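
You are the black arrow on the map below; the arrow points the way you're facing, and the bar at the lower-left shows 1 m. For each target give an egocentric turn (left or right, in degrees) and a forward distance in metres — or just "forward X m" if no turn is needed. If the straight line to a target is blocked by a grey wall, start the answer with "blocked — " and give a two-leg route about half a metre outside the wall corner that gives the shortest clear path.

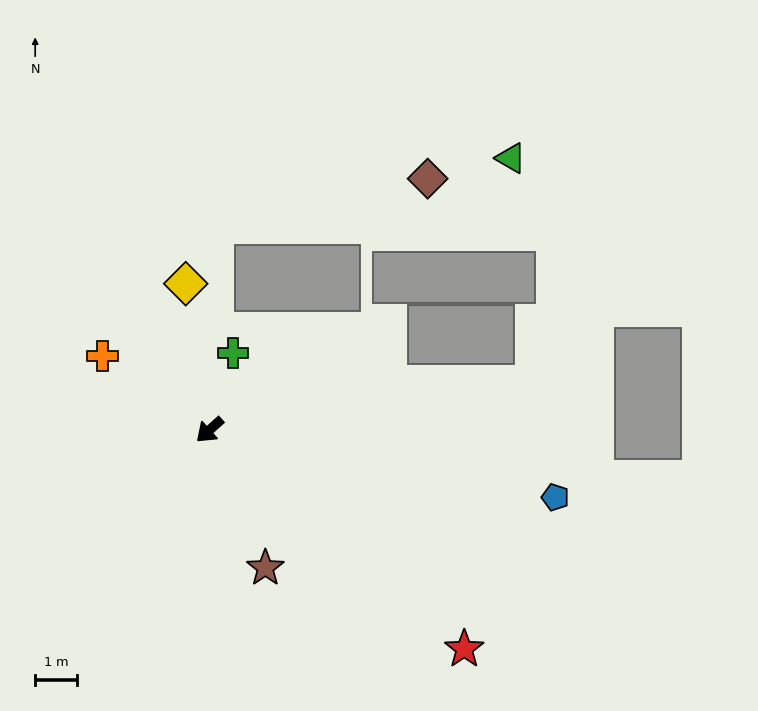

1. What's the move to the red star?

turn left 97°, forward 8.1 m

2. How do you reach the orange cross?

turn right 76°, forward 3.1 m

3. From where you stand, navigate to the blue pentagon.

turn left 127°, forward 8.5 m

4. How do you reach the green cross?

turn right 149°, forward 1.9 m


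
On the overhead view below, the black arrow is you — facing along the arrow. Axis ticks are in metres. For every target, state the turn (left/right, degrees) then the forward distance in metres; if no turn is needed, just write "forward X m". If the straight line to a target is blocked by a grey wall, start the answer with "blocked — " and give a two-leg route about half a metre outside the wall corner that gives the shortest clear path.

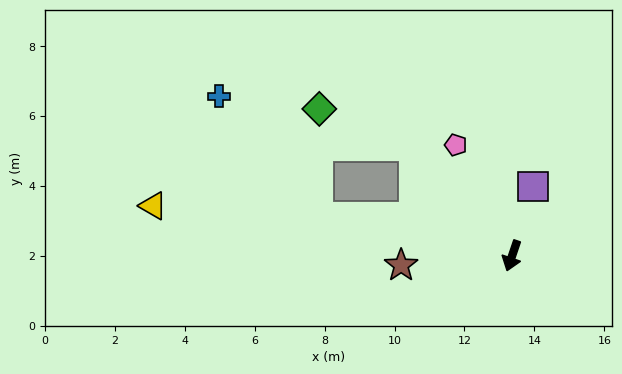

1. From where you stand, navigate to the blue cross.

blocked — turn right 83°, forward 5.7 m, then turn right 39°, forward 4.5 m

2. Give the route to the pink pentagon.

turn right 134°, forward 3.6 m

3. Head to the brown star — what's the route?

turn right 66°, forward 3.2 m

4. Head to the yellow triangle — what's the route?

turn right 79°, forward 10.4 m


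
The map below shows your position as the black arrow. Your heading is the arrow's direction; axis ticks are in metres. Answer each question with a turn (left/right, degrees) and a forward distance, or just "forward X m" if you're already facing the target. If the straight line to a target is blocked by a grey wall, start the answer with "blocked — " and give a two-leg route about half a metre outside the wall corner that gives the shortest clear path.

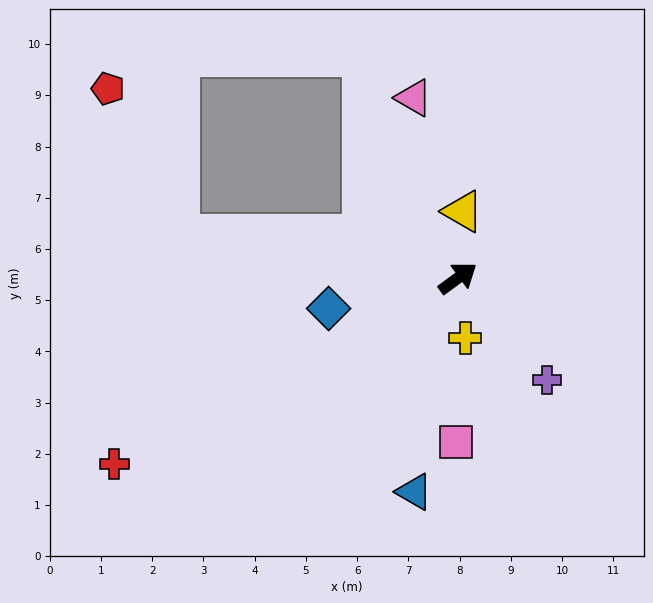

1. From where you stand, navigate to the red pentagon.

blocked — turn left 135°, forward 5.5 m, then turn right 56°, forward 3.2 m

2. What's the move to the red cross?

turn left 172°, forward 7.6 m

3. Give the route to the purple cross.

turn right 85°, forward 2.6 m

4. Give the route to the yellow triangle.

turn left 50°, forward 1.3 m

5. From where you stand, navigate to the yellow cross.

turn right 119°, forward 1.2 m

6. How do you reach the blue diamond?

turn left 157°, forward 2.6 m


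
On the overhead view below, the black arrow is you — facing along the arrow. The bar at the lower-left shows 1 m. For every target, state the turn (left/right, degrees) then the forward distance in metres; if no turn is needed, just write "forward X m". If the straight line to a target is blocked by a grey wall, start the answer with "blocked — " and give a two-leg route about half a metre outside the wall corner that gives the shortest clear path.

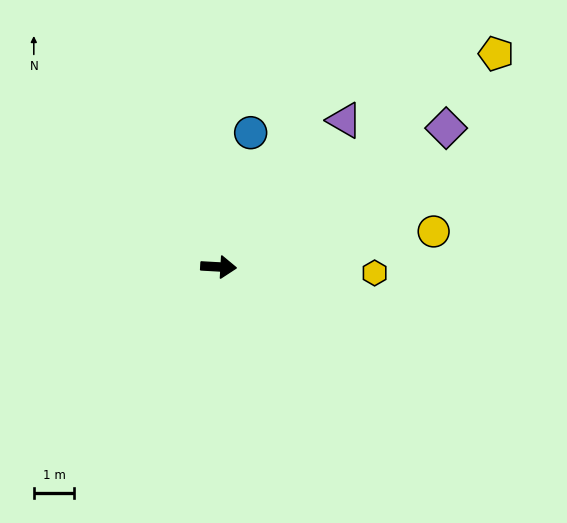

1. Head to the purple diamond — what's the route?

turn left 35°, forward 6.6 m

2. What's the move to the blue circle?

turn left 80°, forward 3.4 m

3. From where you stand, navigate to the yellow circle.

turn left 13°, forward 5.4 m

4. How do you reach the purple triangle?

turn left 53°, forward 4.8 m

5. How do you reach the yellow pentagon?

turn left 41°, forward 8.6 m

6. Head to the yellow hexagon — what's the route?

forward 3.9 m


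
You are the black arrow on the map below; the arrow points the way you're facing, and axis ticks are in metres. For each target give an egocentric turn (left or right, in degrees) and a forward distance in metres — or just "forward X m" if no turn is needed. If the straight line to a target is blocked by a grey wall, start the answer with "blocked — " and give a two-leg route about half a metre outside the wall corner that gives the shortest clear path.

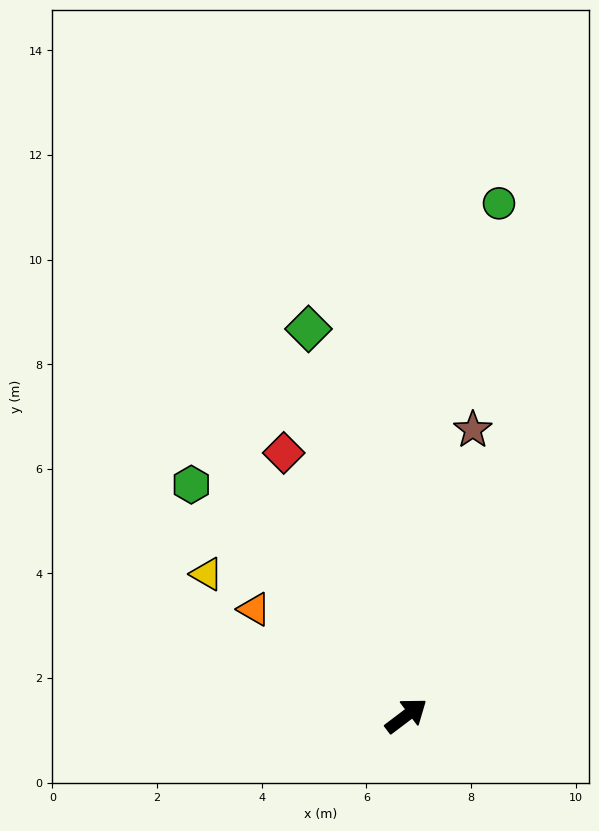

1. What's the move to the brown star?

turn left 40°, forward 5.6 m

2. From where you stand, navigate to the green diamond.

turn left 67°, forward 7.6 m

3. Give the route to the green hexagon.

turn left 96°, forward 6.0 m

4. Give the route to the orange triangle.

turn left 108°, forward 3.5 m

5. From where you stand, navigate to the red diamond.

turn left 78°, forward 5.5 m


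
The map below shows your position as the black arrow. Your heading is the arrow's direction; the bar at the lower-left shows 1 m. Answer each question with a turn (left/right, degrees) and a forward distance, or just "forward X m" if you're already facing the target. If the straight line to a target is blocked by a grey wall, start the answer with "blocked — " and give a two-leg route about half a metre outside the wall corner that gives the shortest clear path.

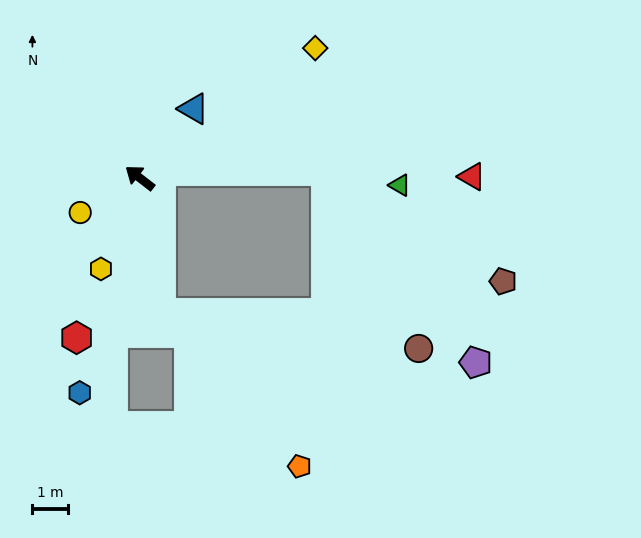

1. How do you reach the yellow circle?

turn left 68°, forward 1.9 m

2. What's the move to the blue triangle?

turn right 90°, forward 2.5 m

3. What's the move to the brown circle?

blocked — turn left 137°, forward 3.8 m, then turn left 73°, forward 7.3 m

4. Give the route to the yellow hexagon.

turn left 105°, forward 2.8 m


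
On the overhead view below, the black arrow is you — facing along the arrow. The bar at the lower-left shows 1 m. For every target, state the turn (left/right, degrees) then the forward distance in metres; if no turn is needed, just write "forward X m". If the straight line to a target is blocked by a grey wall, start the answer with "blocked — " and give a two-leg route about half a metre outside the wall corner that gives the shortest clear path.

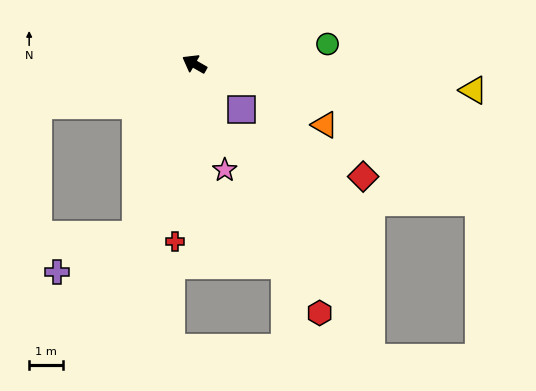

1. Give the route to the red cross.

turn left 113°, forward 5.3 m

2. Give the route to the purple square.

turn left 165°, forward 2.0 m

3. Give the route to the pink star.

turn left 136°, forward 3.3 m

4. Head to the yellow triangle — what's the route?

turn right 156°, forward 8.4 m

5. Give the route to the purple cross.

blocked — turn left 101°, forward 5.4 m, then turn right 46°, forward 2.6 m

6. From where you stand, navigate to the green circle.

turn right 142°, forward 4.0 m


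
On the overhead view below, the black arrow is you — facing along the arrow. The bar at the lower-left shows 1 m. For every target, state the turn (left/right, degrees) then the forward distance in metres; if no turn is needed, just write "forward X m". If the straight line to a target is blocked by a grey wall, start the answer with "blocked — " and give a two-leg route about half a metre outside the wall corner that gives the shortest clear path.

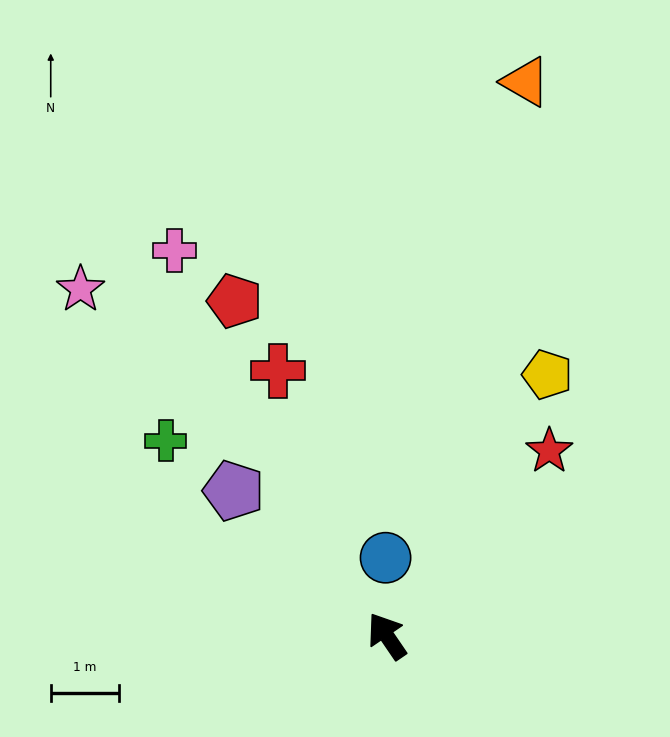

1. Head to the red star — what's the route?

turn right 76°, forward 3.6 m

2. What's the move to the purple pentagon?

turn left 12°, forward 3.1 m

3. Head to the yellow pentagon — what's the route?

turn right 66°, forward 4.5 m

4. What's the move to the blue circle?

turn right 33°, forward 1.1 m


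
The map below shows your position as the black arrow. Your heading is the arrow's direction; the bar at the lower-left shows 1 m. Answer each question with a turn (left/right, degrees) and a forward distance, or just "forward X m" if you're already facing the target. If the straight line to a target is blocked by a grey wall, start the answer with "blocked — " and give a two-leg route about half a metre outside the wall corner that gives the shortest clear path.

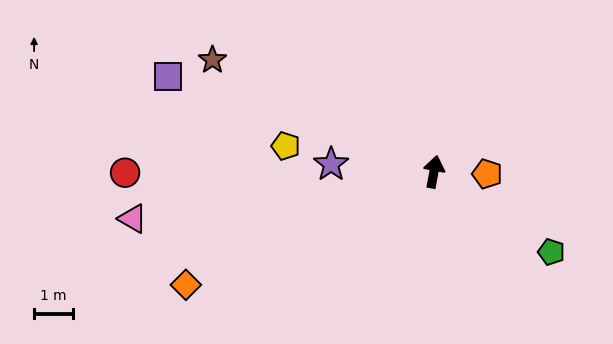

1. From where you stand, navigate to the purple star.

turn left 96°, forward 2.7 m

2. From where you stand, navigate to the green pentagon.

turn right 114°, forward 3.7 m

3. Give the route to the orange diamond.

turn left 125°, forward 7.1 m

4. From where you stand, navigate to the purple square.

turn left 81°, forward 7.4 m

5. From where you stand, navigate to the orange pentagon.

turn right 82°, forward 1.4 m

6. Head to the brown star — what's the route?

turn left 74°, forward 6.5 m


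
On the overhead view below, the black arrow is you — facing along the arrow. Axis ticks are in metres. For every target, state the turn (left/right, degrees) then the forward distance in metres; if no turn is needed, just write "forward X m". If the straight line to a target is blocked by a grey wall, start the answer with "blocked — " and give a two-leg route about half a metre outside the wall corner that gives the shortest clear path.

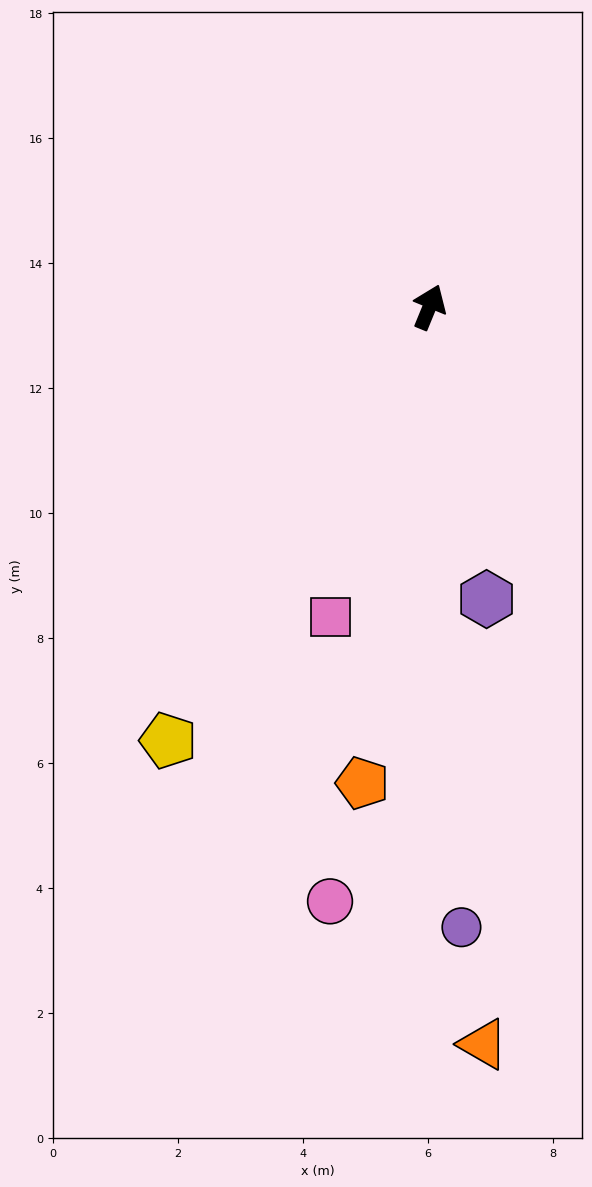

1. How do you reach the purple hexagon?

turn right 147°, forward 4.8 m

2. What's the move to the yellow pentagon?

turn left 171°, forward 8.1 m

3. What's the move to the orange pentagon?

turn right 166°, forward 7.7 m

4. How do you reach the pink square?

turn right 175°, forward 5.2 m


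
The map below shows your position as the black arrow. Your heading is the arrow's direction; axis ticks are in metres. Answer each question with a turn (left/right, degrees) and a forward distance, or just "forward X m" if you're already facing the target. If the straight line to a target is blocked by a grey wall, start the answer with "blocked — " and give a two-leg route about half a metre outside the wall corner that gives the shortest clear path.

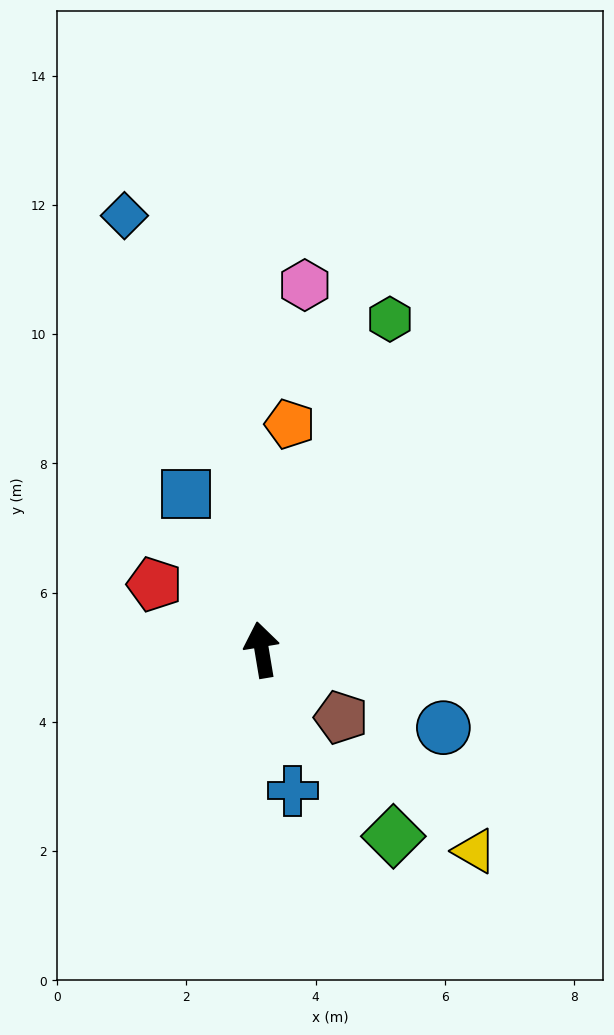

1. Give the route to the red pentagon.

turn left 49°, forward 1.9 m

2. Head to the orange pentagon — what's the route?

turn right 17°, forward 3.5 m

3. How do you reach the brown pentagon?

turn right 140°, forward 1.6 m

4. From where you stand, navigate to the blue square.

turn left 16°, forward 2.7 m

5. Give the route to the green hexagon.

turn right 31°, forward 5.5 m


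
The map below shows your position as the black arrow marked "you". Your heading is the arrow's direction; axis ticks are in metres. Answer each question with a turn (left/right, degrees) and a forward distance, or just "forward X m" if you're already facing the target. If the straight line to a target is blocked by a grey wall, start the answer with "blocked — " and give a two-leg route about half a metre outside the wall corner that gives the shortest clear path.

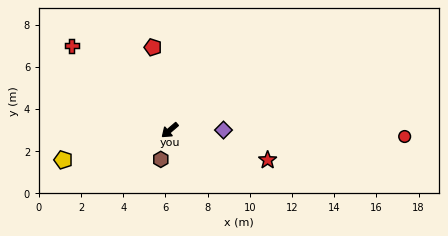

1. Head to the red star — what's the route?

turn left 122°, forward 4.8 m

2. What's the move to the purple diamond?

turn left 140°, forward 2.5 m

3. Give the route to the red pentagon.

turn right 119°, forward 4.0 m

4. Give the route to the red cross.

turn right 81°, forward 6.1 m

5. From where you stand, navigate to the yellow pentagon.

turn right 25°, forward 5.2 m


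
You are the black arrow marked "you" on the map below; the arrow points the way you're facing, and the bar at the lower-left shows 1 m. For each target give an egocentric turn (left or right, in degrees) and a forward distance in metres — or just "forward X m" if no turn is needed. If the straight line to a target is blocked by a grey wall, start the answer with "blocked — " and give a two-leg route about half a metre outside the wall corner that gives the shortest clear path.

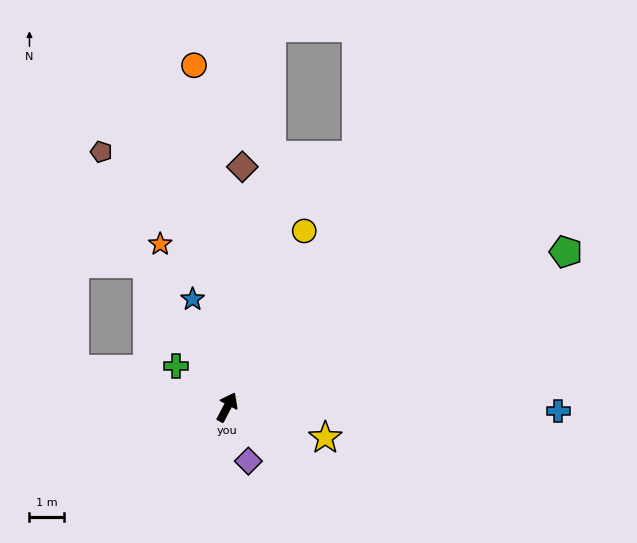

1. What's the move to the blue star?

turn left 45°, forward 3.3 m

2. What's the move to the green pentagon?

turn right 38°, forward 10.9 m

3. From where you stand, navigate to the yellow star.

turn right 80°, forward 3.0 m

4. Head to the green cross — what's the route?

turn left 79°, forward 1.9 m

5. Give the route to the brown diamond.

turn left 24°, forward 7.1 m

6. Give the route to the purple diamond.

turn right 131°, forward 1.7 m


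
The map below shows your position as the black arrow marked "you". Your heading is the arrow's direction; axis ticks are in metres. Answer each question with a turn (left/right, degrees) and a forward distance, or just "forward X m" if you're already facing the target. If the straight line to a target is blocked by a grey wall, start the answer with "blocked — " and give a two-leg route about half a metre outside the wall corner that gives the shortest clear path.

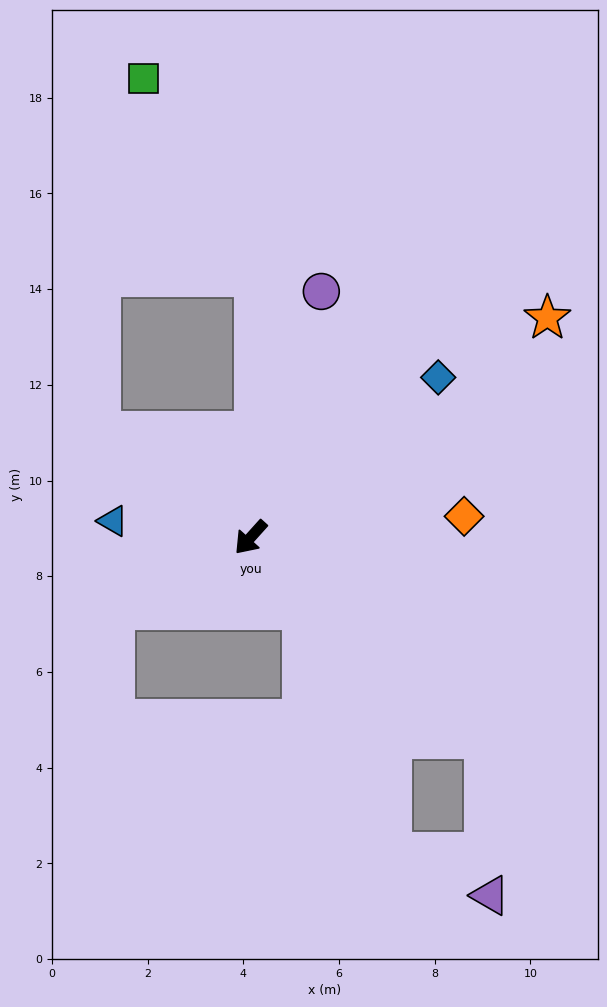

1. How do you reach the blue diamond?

turn left 172°, forward 5.2 m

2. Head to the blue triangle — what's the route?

turn right 55°, forward 2.9 m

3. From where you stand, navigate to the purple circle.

turn right 154°, forward 5.3 m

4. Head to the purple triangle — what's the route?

blocked — turn left 91°, forward 6.4 m, then turn right 47°, forward 3.3 m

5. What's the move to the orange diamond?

turn left 138°, forward 4.5 m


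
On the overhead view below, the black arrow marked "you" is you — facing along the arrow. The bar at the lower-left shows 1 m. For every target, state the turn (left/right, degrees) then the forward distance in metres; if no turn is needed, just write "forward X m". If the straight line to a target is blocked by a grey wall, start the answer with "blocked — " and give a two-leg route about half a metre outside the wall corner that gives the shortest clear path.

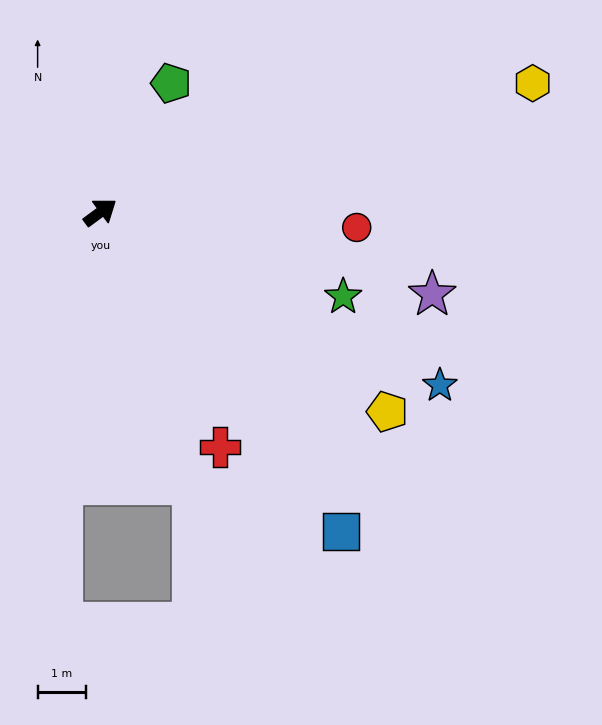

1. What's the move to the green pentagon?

turn left 25°, forward 3.1 m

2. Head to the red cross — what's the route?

turn right 99°, forward 5.5 m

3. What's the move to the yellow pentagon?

turn right 71°, forward 7.3 m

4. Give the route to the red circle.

turn right 40°, forward 5.4 m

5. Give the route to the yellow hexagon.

turn right 20°, forward 9.4 m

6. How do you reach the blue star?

turn right 63°, forward 7.9 m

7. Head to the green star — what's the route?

turn right 56°, forward 5.4 m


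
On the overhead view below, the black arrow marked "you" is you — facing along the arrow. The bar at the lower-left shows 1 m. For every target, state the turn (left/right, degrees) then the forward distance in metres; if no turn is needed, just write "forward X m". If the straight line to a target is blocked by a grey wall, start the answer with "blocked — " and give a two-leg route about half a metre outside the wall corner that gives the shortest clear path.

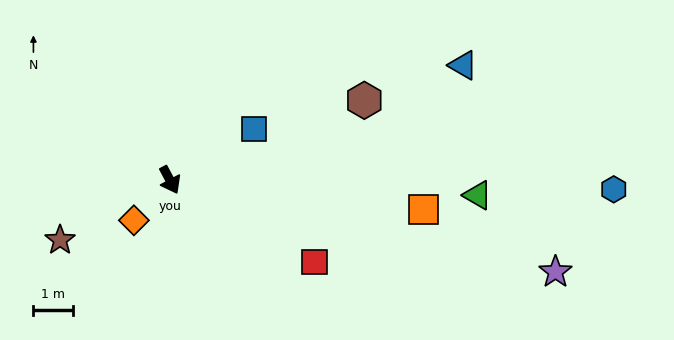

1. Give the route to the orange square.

turn left 55°, forward 6.5 m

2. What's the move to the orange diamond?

turn right 70°, forward 1.4 m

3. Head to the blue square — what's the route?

turn left 93°, forward 2.5 m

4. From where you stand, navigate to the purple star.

turn left 49°, forward 10.1 m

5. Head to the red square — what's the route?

turn left 32°, forward 4.3 m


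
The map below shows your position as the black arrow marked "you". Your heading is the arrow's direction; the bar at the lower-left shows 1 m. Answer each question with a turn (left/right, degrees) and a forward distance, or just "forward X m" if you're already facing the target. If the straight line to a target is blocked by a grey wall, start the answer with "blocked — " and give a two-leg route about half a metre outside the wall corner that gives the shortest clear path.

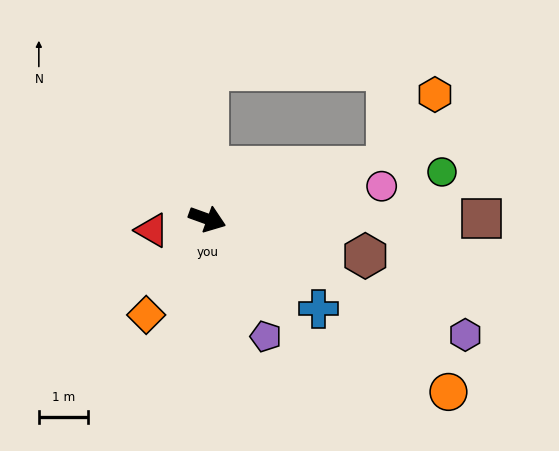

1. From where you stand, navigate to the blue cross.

turn right 19°, forward 2.9 m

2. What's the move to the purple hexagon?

turn right 4°, forward 5.8 m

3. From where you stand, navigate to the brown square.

turn left 20°, forward 5.6 m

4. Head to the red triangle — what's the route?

turn right 149°, forward 1.2 m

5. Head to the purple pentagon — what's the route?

turn right 44°, forward 2.7 m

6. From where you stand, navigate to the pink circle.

turn left 31°, forward 3.6 m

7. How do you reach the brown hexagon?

turn left 7°, forward 3.3 m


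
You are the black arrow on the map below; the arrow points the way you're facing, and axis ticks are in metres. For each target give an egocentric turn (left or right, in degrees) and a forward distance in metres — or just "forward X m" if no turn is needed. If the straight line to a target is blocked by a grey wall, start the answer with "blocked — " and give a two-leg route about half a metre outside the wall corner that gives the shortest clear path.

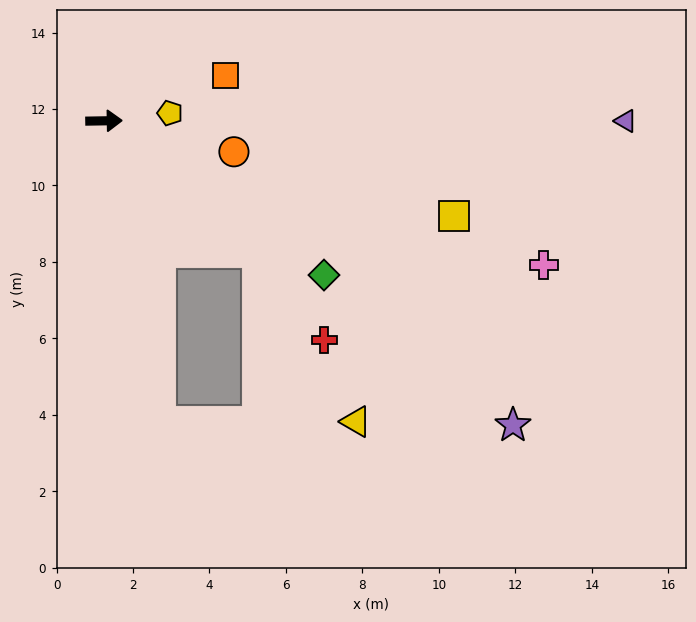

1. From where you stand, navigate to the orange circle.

turn right 14°, forward 3.5 m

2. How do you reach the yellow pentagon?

turn left 6°, forward 1.7 m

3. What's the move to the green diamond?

turn right 36°, forward 7.0 m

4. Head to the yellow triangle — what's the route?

blocked — turn right 80°, forward 8.0 m, then turn left 79°, forward 5.1 m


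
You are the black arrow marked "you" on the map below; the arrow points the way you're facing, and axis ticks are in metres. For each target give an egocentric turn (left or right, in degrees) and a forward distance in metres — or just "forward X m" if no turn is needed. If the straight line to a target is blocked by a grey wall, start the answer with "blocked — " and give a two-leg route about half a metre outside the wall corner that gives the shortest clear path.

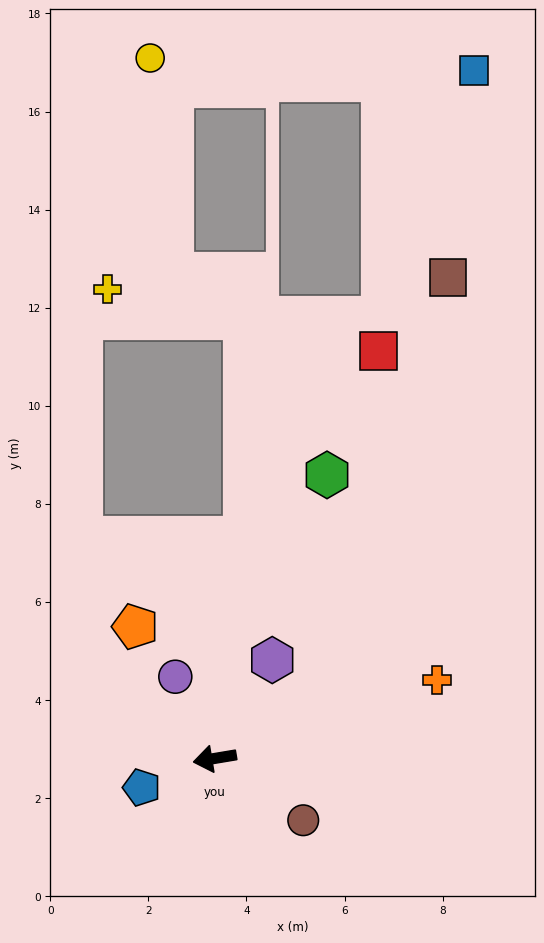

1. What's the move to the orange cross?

turn right 170°, forward 4.8 m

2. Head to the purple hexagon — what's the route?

turn right 130°, forward 2.3 m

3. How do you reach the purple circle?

turn right 74°, forward 1.9 m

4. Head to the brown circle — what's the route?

turn left 136°, forward 2.2 m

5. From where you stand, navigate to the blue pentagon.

turn left 12°, forward 1.6 m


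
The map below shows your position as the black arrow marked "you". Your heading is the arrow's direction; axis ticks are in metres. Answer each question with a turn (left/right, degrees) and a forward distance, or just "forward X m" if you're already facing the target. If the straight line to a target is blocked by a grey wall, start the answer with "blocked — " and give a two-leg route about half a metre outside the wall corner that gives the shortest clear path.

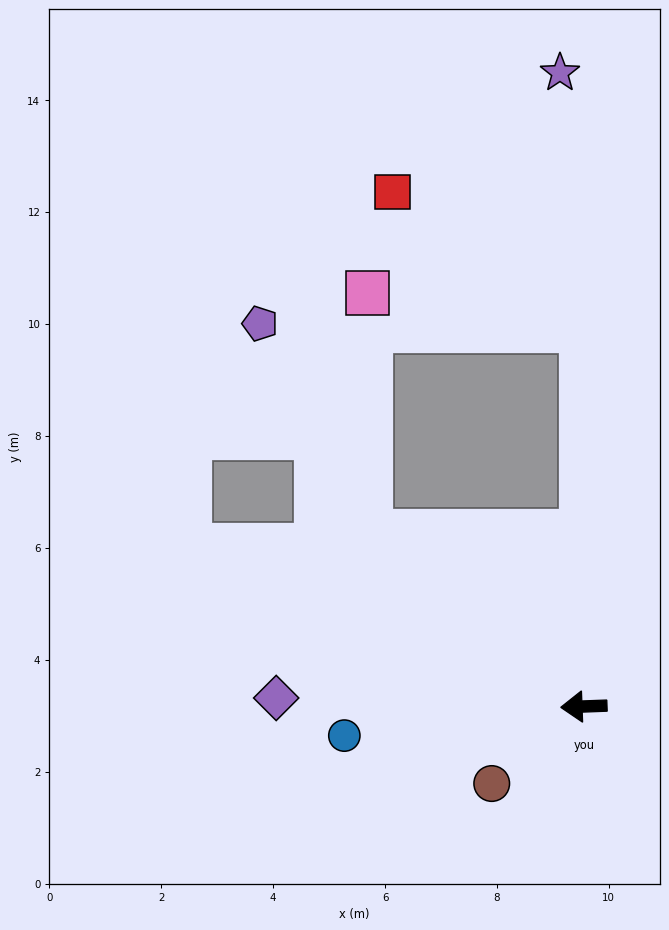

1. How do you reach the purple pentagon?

blocked — turn right 41°, forward 4.9 m, then turn right 24°, forward 4.2 m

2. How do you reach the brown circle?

turn left 38°, forward 2.1 m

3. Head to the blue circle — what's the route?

turn left 5°, forward 4.3 m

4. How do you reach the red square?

blocked — turn right 92°, forward 6.7 m, then turn left 54°, forward 4.2 m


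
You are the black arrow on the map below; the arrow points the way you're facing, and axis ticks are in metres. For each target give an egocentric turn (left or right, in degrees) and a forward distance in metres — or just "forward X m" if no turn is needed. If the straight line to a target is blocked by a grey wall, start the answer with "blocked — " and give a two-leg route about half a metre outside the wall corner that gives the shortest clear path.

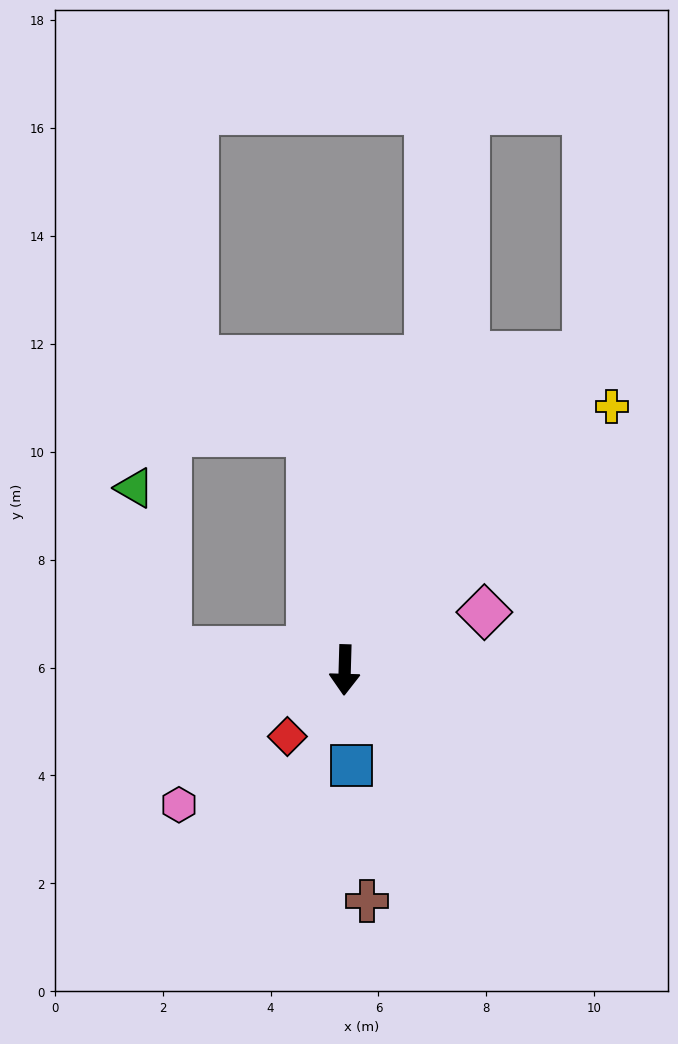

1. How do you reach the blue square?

turn left 6°, forward 1.8 m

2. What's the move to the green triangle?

blocked — turn right 95°, forward 3.3 m, then turn right 71°, forward 3.0 m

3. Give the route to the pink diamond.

turn left 114°, forward 2.8 m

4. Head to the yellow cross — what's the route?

turn left 136°, forward 7.0 m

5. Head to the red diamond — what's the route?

turn right 39°, forward 1.6 m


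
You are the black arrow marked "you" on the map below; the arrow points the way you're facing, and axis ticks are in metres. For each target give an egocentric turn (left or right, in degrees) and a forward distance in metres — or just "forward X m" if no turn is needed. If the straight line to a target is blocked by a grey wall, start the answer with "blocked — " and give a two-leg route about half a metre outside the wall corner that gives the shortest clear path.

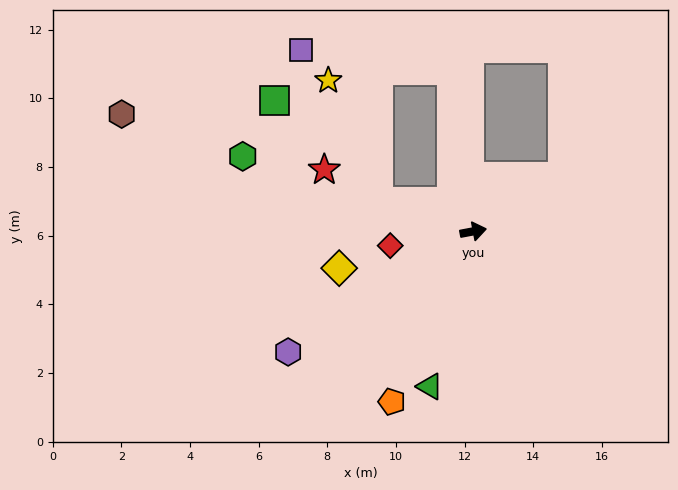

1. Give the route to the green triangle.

turn right 116°, forward 4.7 m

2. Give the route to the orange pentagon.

turn right 126°, forward 5.5 m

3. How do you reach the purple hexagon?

turn right 158°, forward 6.4 m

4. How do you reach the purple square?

blocked — turn left 87°, forward 4.7 m, then turn left 74°, forward 4.4 m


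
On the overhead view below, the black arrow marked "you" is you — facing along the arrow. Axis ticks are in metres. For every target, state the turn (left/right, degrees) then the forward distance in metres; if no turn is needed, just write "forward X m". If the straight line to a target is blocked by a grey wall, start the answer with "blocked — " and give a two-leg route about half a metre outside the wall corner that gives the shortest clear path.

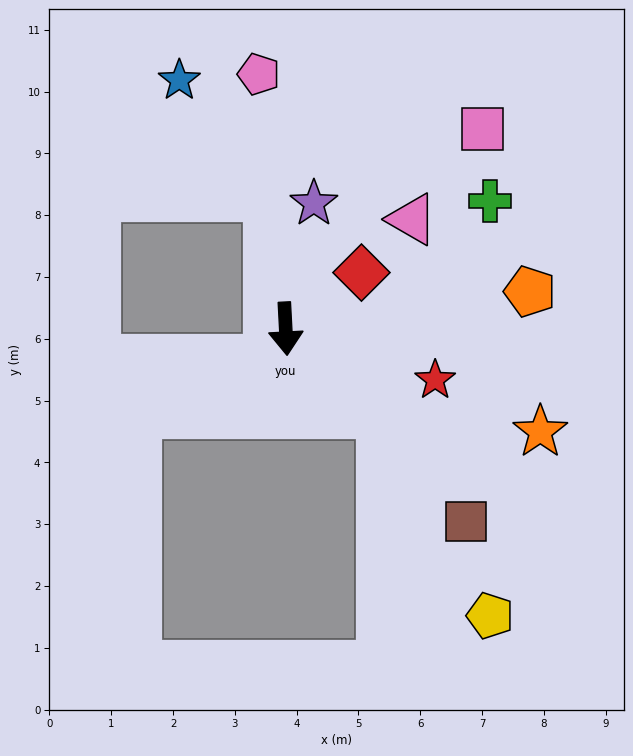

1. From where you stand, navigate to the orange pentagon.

turn left 96°, forward 4.0 m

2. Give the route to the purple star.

turn left 164°, forward 2.1 m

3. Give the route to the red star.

turn left 68°, forward 2.6 m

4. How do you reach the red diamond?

turn left 124°, forward 1.5 m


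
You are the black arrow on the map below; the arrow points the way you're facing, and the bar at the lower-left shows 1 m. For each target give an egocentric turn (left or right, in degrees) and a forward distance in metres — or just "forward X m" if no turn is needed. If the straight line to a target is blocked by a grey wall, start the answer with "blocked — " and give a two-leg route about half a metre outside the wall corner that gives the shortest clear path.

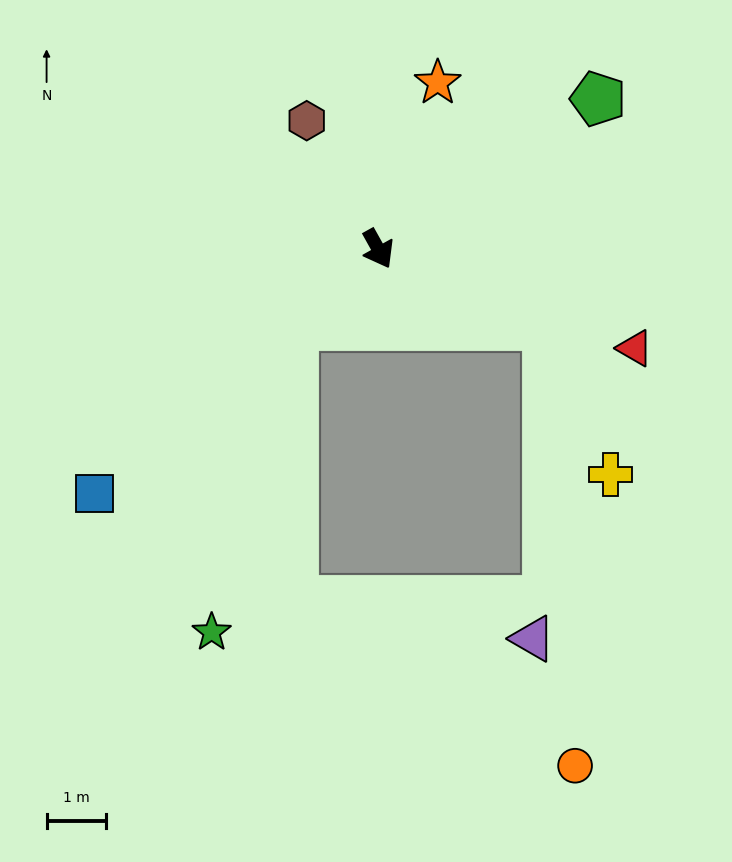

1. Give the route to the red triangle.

turn left 40°, forward 4.7 m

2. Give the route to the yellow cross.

blocked — turn left 37°, forward 3.2 m, then turn right 43°, forward 2.7 m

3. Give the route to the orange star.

turn left 131°, forward 3.0 m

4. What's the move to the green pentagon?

turn left 95°, forward 4.5 m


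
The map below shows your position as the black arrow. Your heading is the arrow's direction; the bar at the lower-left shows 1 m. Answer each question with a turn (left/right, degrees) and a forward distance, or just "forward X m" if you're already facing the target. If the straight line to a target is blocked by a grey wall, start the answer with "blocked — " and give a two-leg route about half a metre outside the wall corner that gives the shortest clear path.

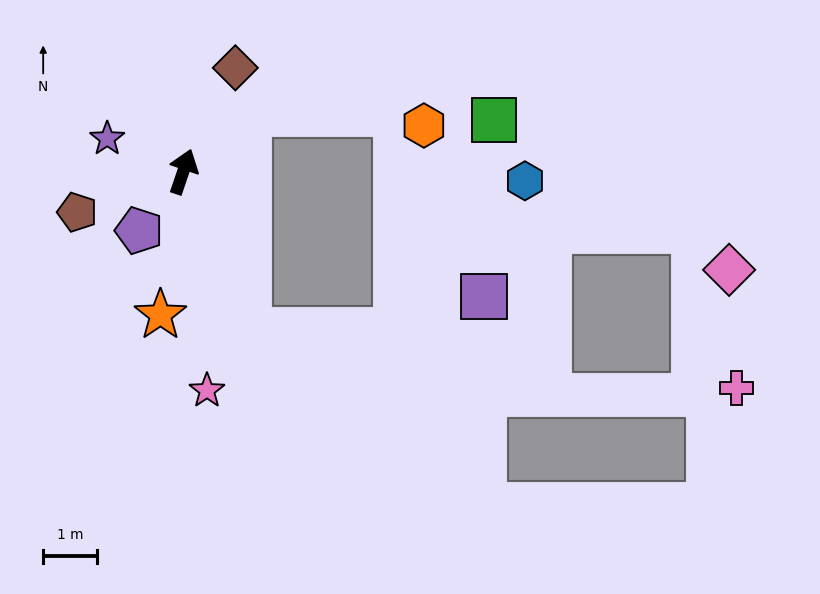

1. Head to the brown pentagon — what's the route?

turn left 130°, forward 2.1 m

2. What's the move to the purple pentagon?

turn left 162°, forward 1.4 m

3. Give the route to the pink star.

turn right 155°, forward 4.1 m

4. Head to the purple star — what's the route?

turn left 85°, forward 1.5 m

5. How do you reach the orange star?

turn right 170°, forward 2.7 m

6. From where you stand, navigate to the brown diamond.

turn right 8°, forward 2.2 m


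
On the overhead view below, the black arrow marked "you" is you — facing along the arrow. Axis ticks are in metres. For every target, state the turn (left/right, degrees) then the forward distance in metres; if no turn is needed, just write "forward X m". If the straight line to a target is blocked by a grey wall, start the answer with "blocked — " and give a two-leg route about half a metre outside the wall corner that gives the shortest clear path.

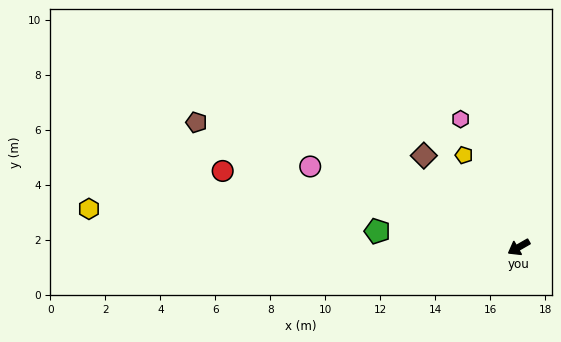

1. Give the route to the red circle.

turn right 44°, forward 11.1 m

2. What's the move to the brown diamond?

turn right 74°, forward 4.8 m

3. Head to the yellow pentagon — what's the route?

turn right 89°, forward 3.9 m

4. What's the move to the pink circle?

turn right 51°, forward 8.1 m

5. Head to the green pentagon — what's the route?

turn right 36°, forward 5.2 m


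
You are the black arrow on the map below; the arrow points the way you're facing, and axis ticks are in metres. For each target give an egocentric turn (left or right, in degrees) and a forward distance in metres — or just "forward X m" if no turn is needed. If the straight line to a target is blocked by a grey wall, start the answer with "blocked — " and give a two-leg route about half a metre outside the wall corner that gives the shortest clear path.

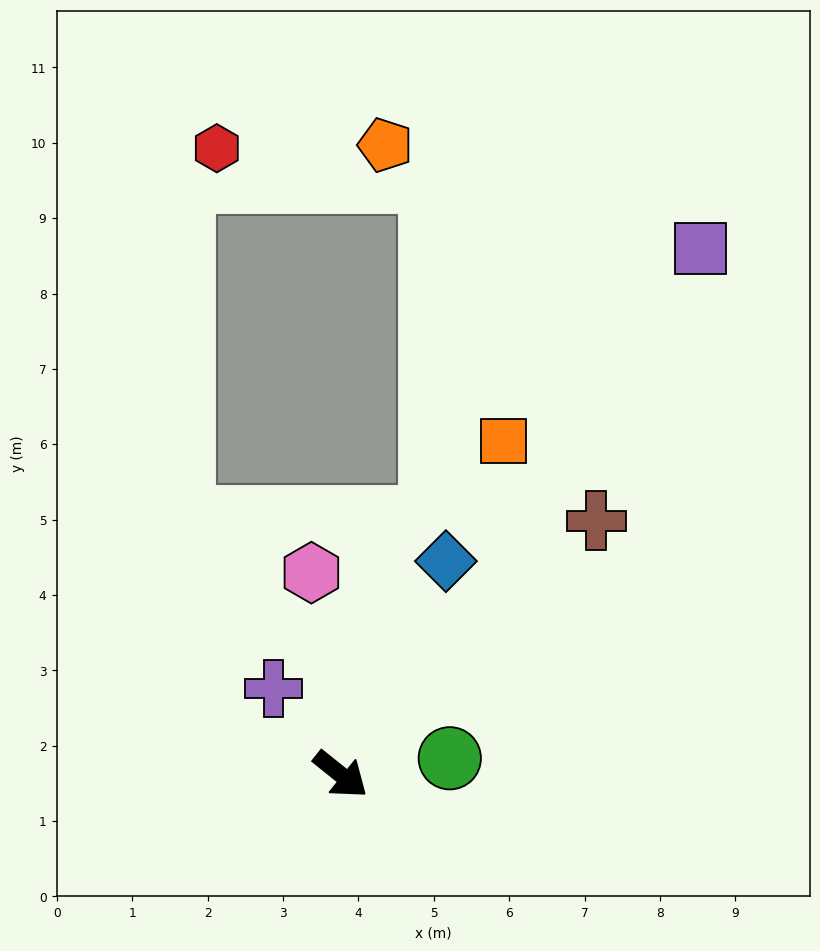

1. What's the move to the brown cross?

turn left 84°, forward 4.8 m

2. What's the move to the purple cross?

turn left 167°, forward 1.4 m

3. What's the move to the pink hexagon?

turn left 137°, forward 2.7 m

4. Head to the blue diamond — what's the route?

turn left 102°, forward 3.2 m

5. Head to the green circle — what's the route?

turn left 47°, forward 1.5 m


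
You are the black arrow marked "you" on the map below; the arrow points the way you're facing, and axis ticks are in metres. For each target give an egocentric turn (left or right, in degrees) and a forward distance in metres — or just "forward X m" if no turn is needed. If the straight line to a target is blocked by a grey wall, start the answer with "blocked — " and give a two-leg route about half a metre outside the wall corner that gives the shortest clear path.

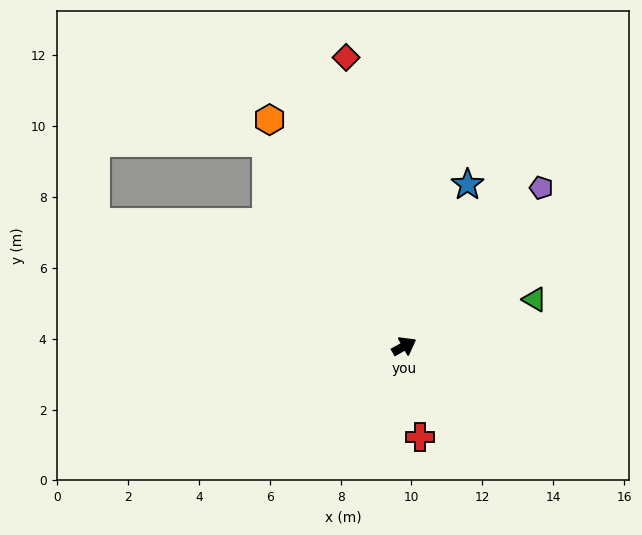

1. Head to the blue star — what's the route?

turn left 39°, forward 4.9 m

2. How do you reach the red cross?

turn right 109°, forward 2.6 m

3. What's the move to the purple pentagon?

turn left 20°, forward 5.9 m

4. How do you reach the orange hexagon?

turn left 92°, forward 7.4 m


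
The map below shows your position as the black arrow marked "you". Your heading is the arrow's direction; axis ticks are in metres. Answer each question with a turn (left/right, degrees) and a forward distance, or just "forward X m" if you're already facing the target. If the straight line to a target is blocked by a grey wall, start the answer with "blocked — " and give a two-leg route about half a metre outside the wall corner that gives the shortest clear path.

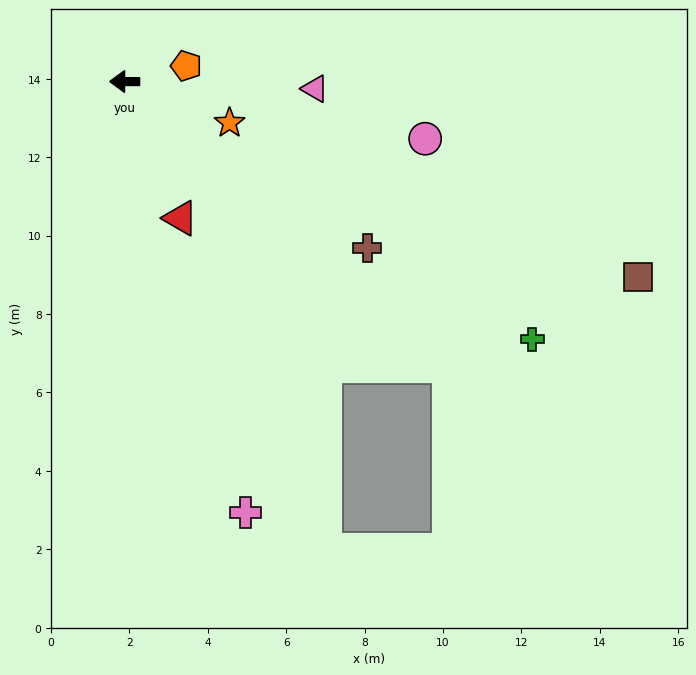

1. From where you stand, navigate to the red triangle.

turn left 113°, forward 3.8 m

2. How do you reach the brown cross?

turn left 146°, forward 7.5 m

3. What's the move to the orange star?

turn left 159°, forward 2.9 m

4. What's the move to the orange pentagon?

turn right 165°, forward 1.6 m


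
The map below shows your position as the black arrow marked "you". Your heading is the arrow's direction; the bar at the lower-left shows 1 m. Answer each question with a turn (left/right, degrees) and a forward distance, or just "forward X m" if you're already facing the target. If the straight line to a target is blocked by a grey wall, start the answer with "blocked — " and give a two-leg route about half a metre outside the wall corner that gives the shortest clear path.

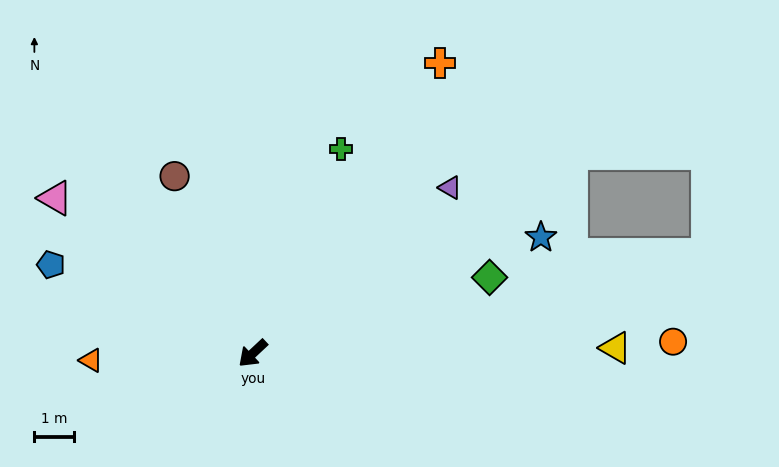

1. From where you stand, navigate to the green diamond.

turn left 155°, forward 6.4 m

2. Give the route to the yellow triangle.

turn left 138°, forward 9.3 m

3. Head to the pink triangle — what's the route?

turn right 81°, forward 6.4 m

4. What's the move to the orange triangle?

turn right 41°, forward 4.1 m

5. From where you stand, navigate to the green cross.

turn right 156°, forward 5.7 m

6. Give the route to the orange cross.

turn right 166°, forward 8.8 m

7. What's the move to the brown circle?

turn right 109°, forward 4.9 m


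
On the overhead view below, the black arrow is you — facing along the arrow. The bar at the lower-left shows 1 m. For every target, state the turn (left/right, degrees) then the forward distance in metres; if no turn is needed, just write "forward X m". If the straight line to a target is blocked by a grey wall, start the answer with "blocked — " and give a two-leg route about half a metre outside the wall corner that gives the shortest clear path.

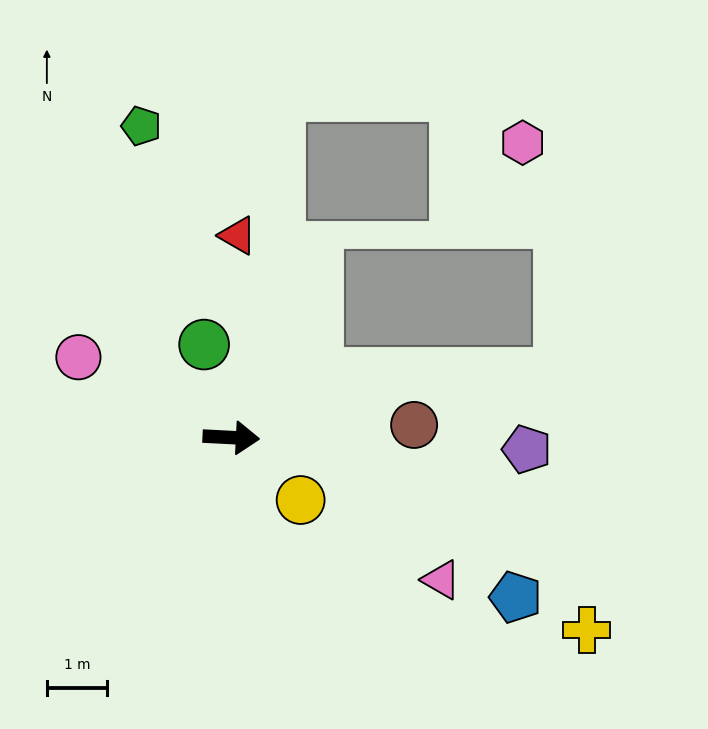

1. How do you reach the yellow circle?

turn right 39°, forward 1.6 m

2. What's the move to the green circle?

turn left 109°, forward 1.6 m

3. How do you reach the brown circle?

turn left 7°, forward 3.1 m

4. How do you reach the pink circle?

turn left 155°, forward 2.9 m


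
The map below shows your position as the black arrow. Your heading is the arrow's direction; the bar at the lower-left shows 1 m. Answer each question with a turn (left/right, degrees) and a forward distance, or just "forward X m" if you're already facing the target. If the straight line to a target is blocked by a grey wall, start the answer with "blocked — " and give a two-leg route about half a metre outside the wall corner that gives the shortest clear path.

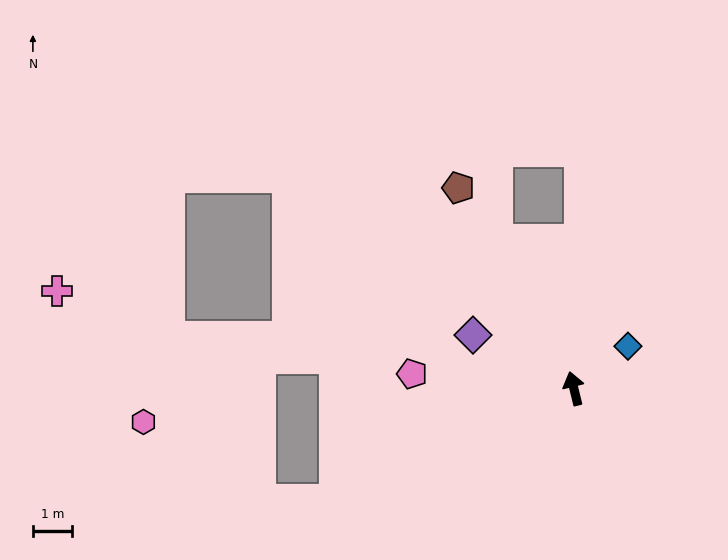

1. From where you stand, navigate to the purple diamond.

turn left 48°, forward 3.0 m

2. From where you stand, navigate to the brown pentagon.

turn left 16°, forward 6.0 m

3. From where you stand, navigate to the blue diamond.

turn right 66°, forward 1.8 m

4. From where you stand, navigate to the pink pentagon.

turn left 71°, forward 4.2 m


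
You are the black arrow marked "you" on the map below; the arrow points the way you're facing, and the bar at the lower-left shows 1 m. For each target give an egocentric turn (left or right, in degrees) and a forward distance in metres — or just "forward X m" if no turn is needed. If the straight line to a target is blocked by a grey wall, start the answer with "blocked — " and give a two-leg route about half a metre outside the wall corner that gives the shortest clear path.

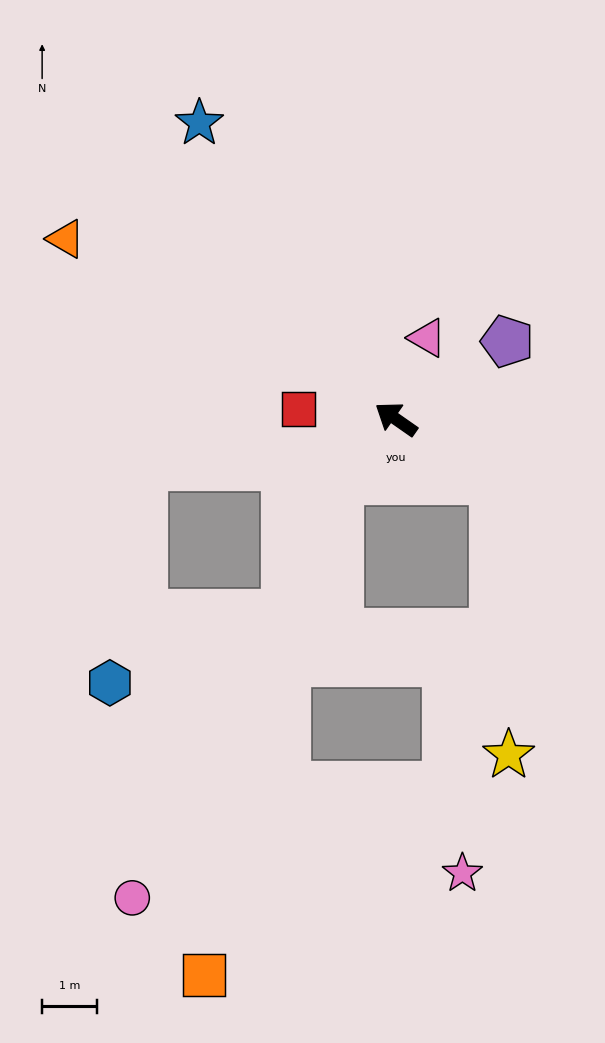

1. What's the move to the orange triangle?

turn left 6°, forward 6.8 m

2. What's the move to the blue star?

turn right 22°, forward 6.4 m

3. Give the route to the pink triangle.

turn right 76°, forward 1.6 m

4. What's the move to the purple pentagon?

turn right 110°, forward 2.5 m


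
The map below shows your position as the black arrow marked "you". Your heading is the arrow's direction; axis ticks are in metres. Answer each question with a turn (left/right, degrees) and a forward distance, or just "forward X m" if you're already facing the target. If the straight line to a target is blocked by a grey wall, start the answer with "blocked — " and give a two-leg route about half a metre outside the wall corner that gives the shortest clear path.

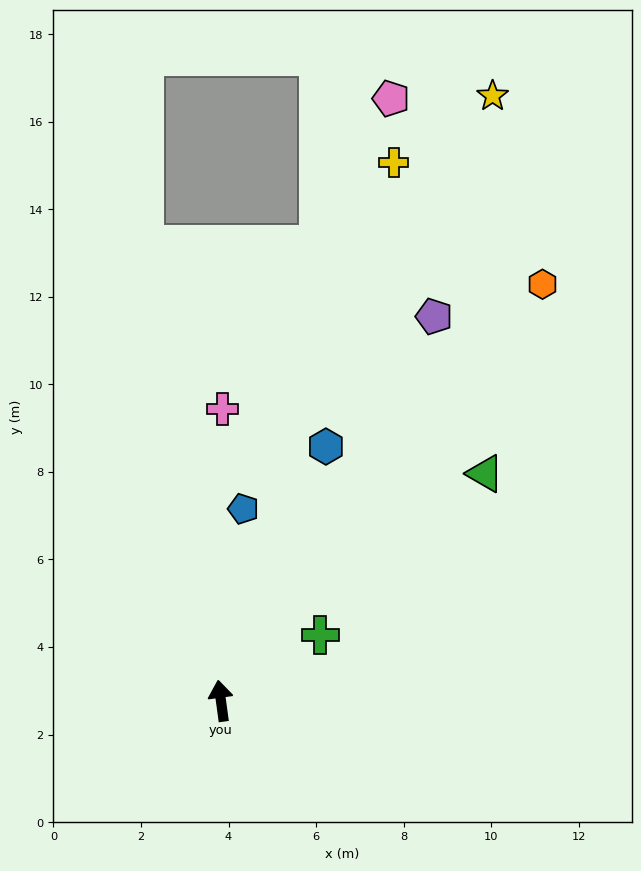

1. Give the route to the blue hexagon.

turn right 30°, forward 6.3 m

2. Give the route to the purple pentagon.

turn right 37°, forward 10.0 m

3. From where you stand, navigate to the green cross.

turn right 64°, forward 2.7 m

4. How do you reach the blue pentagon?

turn right 14°, forward 4.4 m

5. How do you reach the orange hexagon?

turn right 45°, forward 12.0 m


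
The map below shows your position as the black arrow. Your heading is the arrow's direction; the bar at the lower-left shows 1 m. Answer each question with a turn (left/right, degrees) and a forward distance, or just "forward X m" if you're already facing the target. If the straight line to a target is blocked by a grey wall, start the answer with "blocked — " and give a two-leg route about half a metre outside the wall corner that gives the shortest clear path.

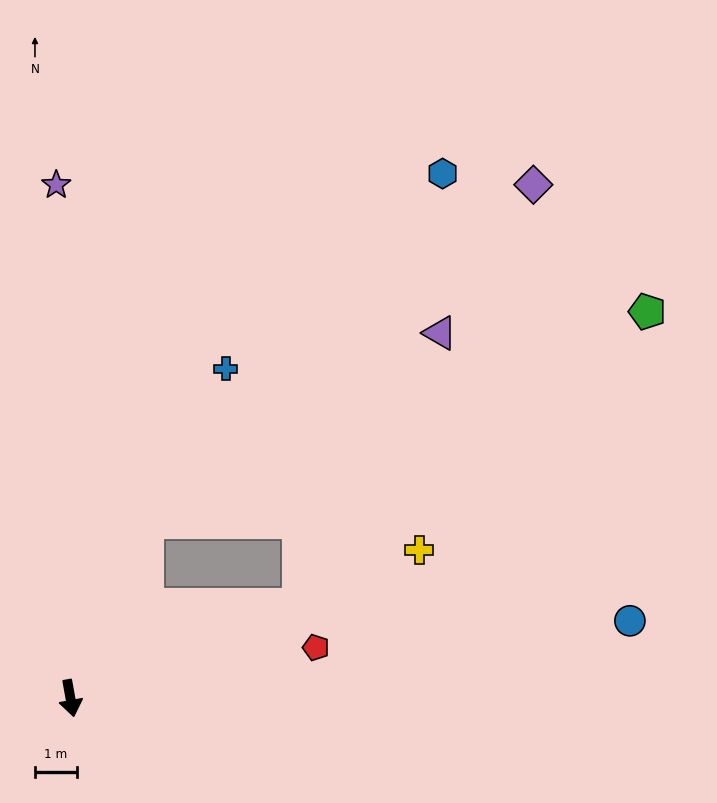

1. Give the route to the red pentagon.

turn left 91°, forward 5.9 m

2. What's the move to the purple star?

turn left 171°, forward 12.2 m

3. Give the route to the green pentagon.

blocked — turn left 102°, forward 5.9 m, then turn left 18°, forward 10.8 m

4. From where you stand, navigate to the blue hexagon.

blocked — turn left 147°, forward 4.6 m, then turn right 18°, forward 10.8 m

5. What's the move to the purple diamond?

blocked — turn left 147°, forward 4.6 m, then turn right 26°, forward 12.2 m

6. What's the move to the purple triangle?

blocked — turn left 147°, forward 4.6 m, then turn right 35°, forward 8.3 m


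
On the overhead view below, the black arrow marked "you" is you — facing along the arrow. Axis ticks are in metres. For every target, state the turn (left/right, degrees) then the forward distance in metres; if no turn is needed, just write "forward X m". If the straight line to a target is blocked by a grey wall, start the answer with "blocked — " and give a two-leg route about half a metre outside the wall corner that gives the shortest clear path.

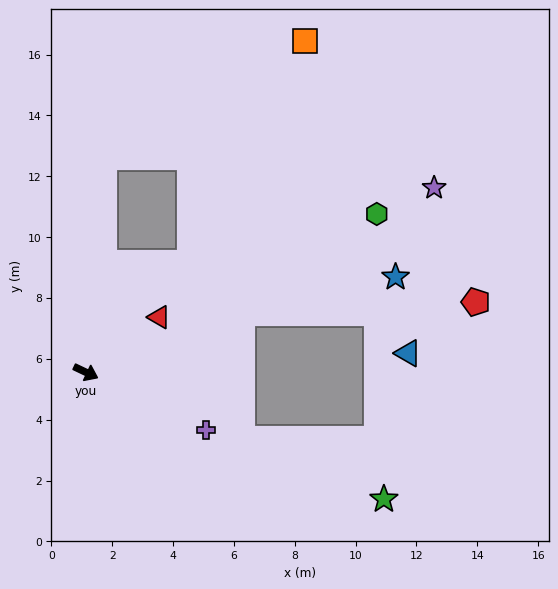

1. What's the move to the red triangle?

turn left 62°, forward 3.0 m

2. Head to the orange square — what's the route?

blocked — turn left 111°, forward 7.1 m, then turn right 55°, forward 7.6 m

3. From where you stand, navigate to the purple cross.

forward 4.4 m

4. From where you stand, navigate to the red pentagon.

blocked — turn left 46°, forward 5.5 m, then turn right 18°, forward 7.7 m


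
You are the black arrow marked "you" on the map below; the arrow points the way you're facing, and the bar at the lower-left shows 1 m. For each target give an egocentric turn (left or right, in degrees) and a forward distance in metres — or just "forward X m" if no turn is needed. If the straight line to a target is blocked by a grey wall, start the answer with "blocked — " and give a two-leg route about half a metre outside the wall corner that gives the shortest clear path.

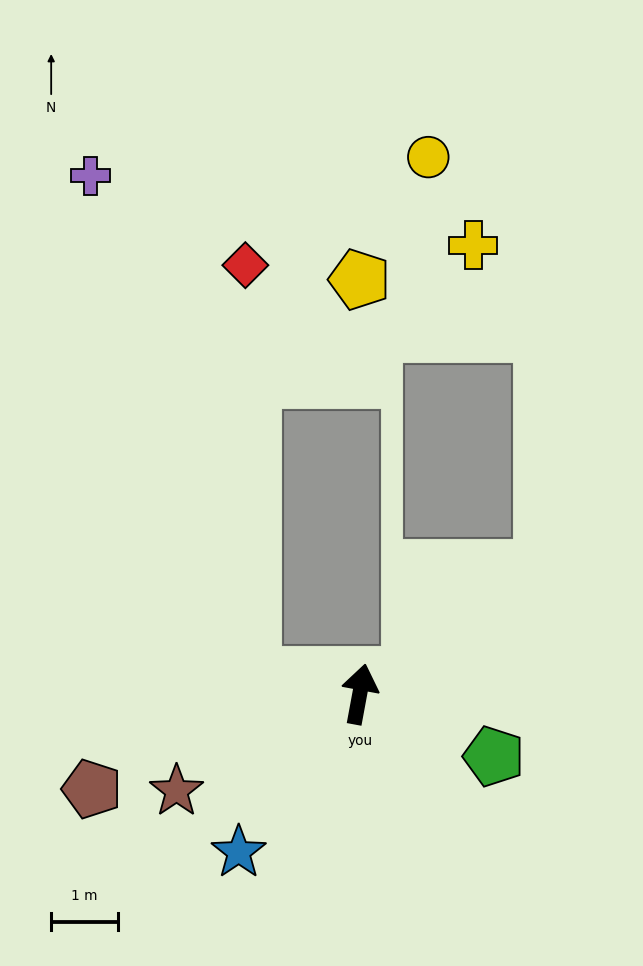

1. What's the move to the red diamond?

blocked — turn left 91°, forward 1.6 m, then turn right 79°, forward 6.1 m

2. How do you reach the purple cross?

blocked — turn left 91°, forward 1.6 m, then turn right 63°, forward 7.8 m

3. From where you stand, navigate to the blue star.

turn left 153°, forward 3.0 m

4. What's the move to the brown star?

turn left 128°, forward 3.1 m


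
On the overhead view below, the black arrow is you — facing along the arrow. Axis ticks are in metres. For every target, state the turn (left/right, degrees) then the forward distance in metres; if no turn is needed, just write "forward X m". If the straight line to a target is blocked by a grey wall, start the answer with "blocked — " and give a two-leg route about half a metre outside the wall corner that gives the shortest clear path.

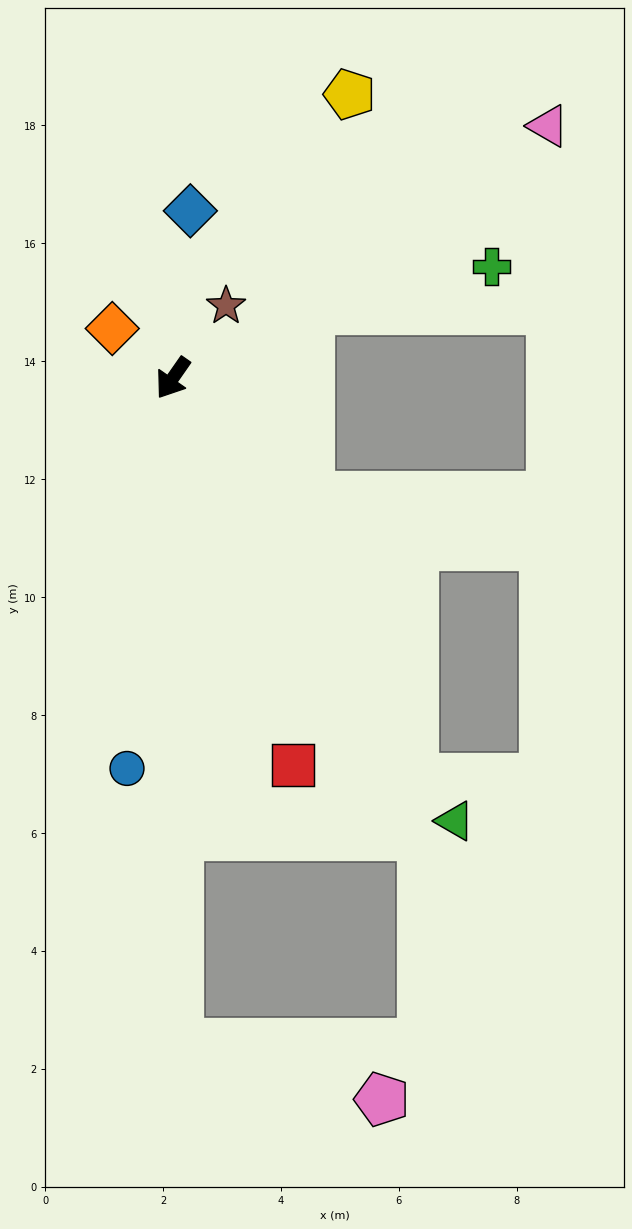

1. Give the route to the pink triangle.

turn left 159°, forward 7.7 m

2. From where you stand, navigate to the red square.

turn left 52°, forward 6.9 m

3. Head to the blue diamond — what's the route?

turn right 151°, forward 2.9 m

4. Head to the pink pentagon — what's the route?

blocked — turn left 35°, forward 11.3 m, then turn left 75°, forward 3.6 m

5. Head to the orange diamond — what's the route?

turn right 94°, forward 1.3 m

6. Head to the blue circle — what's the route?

turn left 28°, forward 6.7 m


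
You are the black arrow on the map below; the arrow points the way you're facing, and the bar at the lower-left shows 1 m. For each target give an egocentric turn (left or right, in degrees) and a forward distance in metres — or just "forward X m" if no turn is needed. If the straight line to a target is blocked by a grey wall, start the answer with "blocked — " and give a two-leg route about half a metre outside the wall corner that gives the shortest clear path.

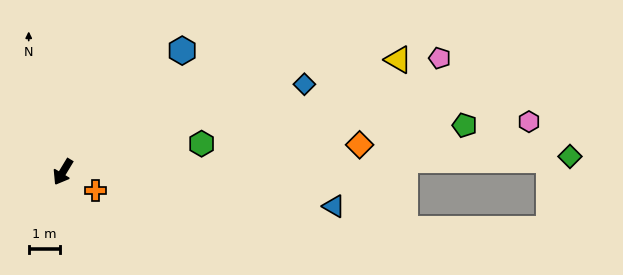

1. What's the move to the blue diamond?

turn left 141°, forward 8.3 m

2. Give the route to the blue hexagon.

turn left 167°, forward 5.5 m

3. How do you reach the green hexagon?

turn left 133°, forward 4.6 m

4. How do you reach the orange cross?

turn left 92°, forward 1.2 m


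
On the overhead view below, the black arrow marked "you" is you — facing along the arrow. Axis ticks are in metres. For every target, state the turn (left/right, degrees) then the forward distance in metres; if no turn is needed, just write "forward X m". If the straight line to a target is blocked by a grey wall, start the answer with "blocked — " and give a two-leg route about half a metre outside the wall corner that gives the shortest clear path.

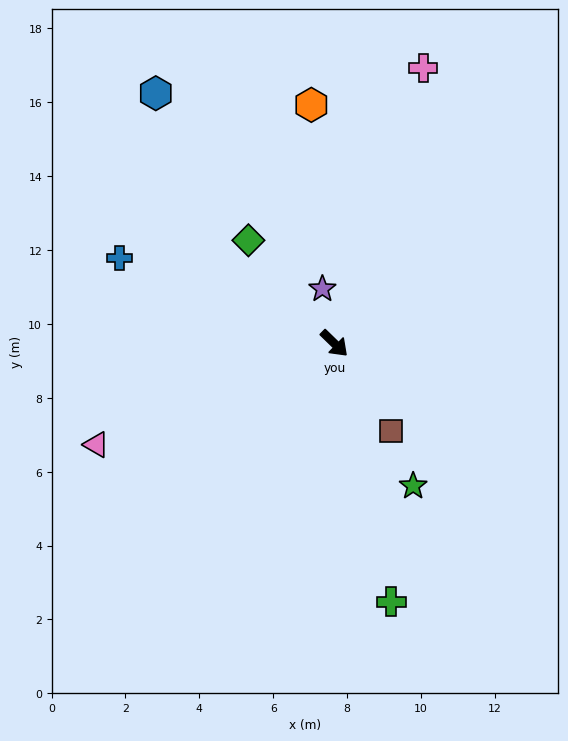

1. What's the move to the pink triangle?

turn right 113°, forward 7.0 m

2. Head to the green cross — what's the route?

turn right 33°, forward 7.2 m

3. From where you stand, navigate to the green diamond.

turn left 174°, forward 3.6 m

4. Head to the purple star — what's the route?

turn left 147°, forward 1.5 m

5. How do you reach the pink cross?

turn left 116°, forward 7.8 m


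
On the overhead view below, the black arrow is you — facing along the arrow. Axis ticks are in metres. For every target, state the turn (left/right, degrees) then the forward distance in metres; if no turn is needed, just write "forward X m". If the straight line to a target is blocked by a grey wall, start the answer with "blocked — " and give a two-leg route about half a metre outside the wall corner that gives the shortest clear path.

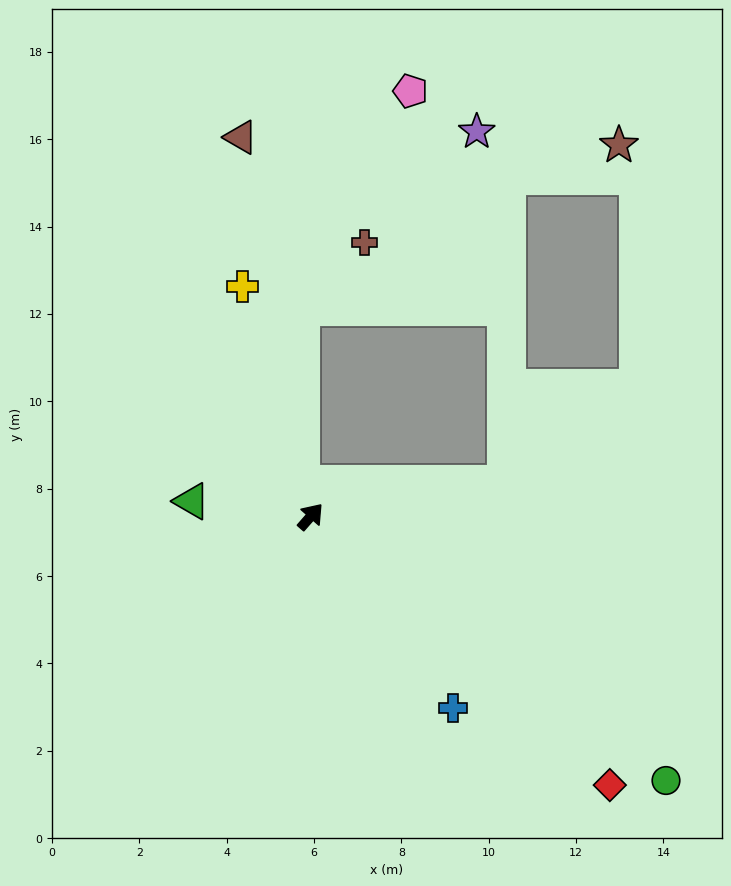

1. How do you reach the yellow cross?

turn left 58°, forward 5.5 m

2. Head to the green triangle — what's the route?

turn left 124°, forward 2.7 m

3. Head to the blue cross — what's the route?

turn right 102°, forward 5.5 m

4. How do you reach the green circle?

turn right 85°, forward 10.1 m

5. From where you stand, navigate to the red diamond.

turn right 91°, forward 9.2 m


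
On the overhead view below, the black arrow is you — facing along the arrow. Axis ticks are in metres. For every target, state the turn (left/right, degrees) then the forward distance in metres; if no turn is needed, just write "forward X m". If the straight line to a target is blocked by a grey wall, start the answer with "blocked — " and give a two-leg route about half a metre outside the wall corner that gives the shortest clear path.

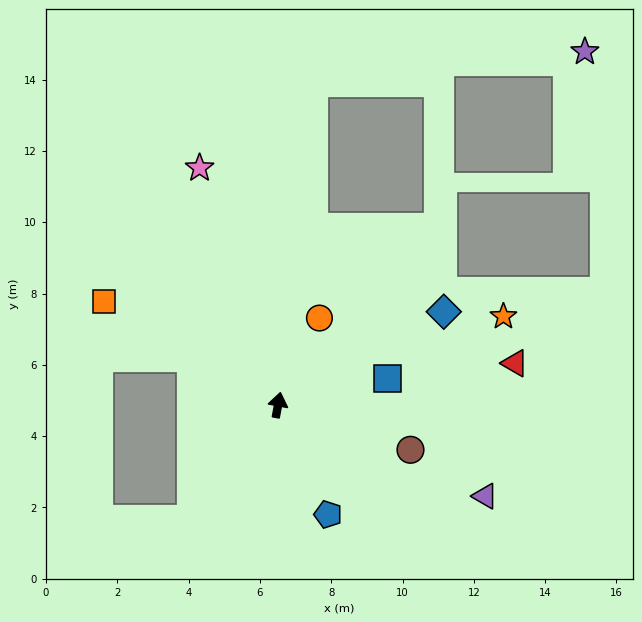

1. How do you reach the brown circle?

turn right 98°, forward 3.9 m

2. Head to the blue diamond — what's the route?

turn right 50°, forward 5.3 m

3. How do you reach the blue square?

turn right 66°, forward 3.1 m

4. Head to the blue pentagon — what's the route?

turn right 145°, forward 3.4 m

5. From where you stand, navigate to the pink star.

turn left 29°, forward 7.0 m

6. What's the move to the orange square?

turn left 70°, forward 5.7 m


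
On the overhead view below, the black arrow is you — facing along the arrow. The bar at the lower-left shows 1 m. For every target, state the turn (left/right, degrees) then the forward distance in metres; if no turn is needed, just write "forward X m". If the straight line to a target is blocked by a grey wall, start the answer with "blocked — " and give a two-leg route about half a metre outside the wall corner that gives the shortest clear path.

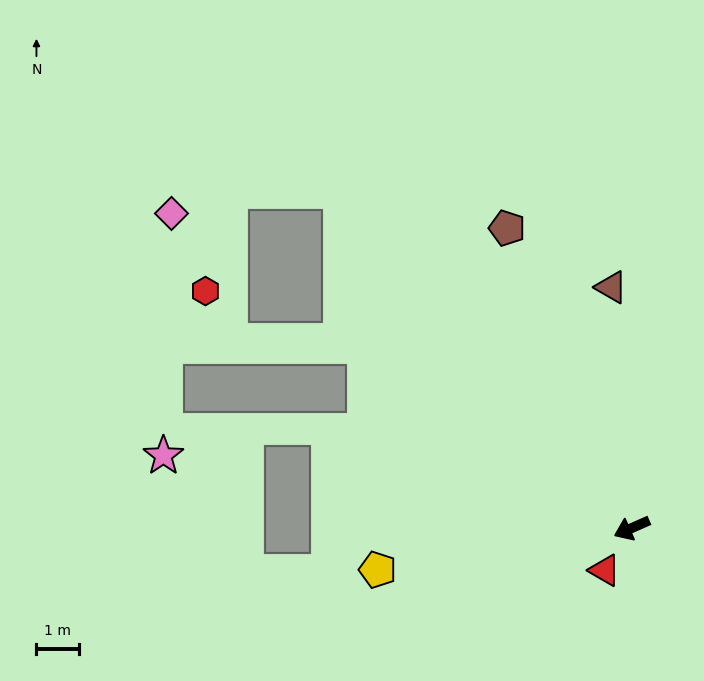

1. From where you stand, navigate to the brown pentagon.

turn right 91°, forward 7.7 m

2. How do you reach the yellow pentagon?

turn right 14°, forward 6.1 m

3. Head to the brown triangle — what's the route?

turn right 109°, forward 5.7 m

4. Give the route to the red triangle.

turn left 34°, forward 1.2 m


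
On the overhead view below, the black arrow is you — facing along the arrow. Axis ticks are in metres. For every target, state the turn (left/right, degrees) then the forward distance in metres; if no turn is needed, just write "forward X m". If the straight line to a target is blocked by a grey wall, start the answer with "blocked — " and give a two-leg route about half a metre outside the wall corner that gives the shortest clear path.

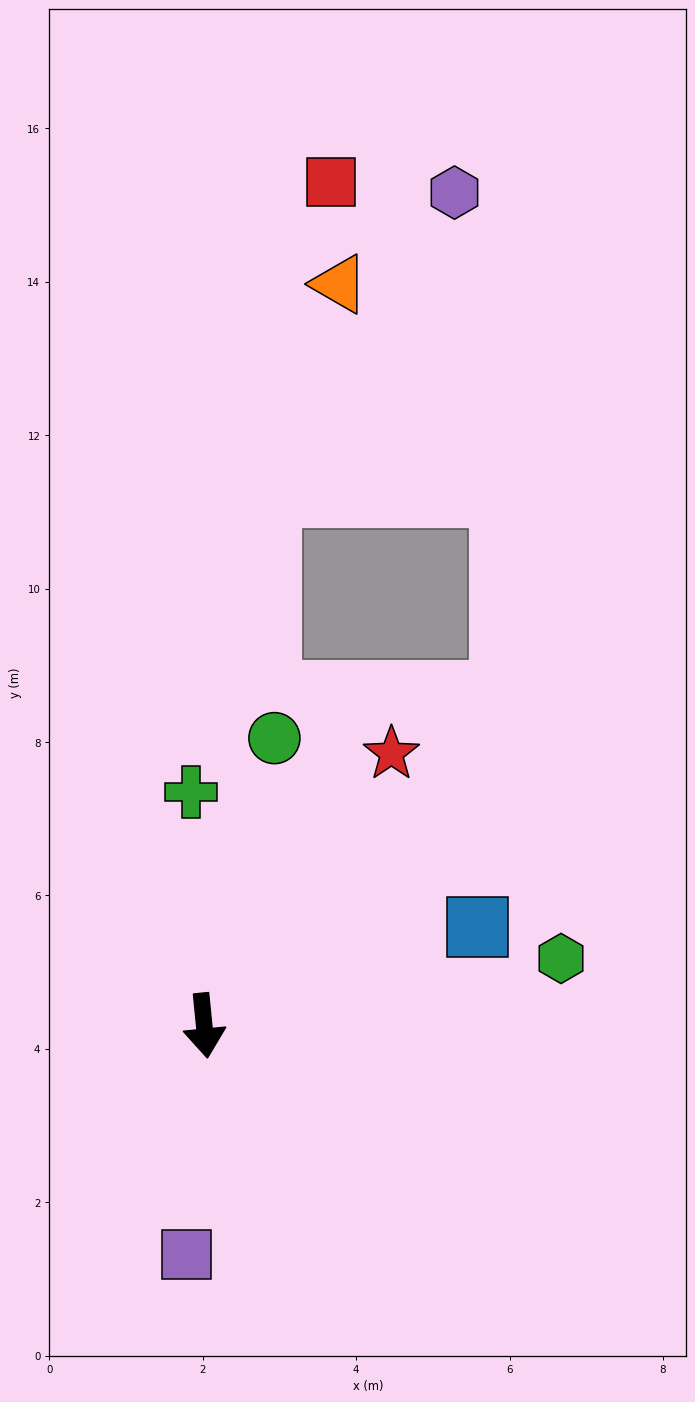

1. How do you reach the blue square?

turn left 104°, forward 3.8 m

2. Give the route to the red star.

turn left 140°, forward 4.3 m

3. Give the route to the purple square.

turn right 10°, forward 3.0 m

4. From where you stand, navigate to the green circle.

turn left 161°, forward 3.9 m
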